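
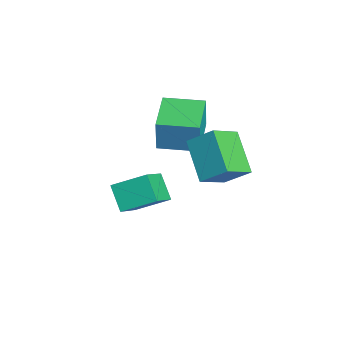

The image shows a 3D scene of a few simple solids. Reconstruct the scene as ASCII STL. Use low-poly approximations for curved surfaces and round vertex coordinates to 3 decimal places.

solid 
facet normal -0.491 0.708 -0.508
outer loop
vertex 2.561 1.942 3.908
vertex 4.18 2.207 2.713
vertex 2.074 0.977 3.035
endloop
endfacet
facet normal -0.797 -0.131 0.589
outer loop
vertex 2.84 -0.127 3.827
vertex 2.561 1.942 3.908
vertex 2.074 0.977 3.035
endloop
endfacet
facet normal -0.491 0.708 -0.508
outer loop
vertex 2.074 0.977 3.035
vertex 4.18 2.207 2.713
vertex 3.693 1.242 1.839
endloop
endfacet
facet normal -0.351 -0.694 -0.629
outer loop
vertex 3.693 1.242 1.839
vertex 2.84 -0.127 3.827
vertex 2.074 0.977 3.035
endloop
endfacet
facet normal 0.350 0.694 0.629
outer loop
vertex 2.561 1.942 3.908
vertex 4.946 1.103 3.505
vertex 4.18 2.207 2.713
endloop
endfacet
facet normal -0.798 -0.131 0.589
outer loop
vertex 3.327 0.838 4.701
vertex 2.561 1.942 3.908
vertex 2.84 -0.127 3.827
endloop
endfacet
facet normal 0.350 0.695 0.628
outer loop
vertex 3.327 0.838 4.701
vertex 4.946 1.103 3.505
vertex 2.561 1.942 3.908
endloop
endfacet
facet normal 0.798 0.131 -0.589
outer loop
vertex 4.18 2.207 2.713
vertex 4.946 1.103 3.505
vertex 3.693 1.242 1.839
endloop
endfacet
facet normal -0.350 -0.694 -0.629
outer loop
vertex 4.459 0.138 2.632
vertex 2.84 -0.127 3.827
vertex 3.693 1.242 1.839
endloop
endfacet
facet normal 0.798 0.130 -0.589
outer loop
vertex 3.693 1.242 1.839
vertex 4.946 1.103 3.505
vertex 4.459 0.138 2.632
endloop
endfacet
facet normal 0.491 -0.708 0.508
outer loop
vertex 4.459 0.138 2.632
vertex 3.327 0.838 4.701
vertex 2.84 -0.127 3.827
endloop
endfacet
facet normal 0.491 -0.708 0.508
outer loop
vertex 4.946 1.103 3.505
vertex 3.327 0.838 4.701
vertex 4.459 0.138 2.632
endloop
endfacet
facet normal -0.698 -0.200 0.688
outer loop
vertex 0.818 -2.882 -0.148
vertex 1.158 -1.448 0.615
vertex -0.28 -2.143 -1.047
endloop
endfacet
facet normal -0.205 -0.864 -0.460
outer loop
vertex 0.662 -1.872 -1.975
vertex 0.818 -2.882 -0.148
vertex -0.28 -2.143 -1.047
endloop
endfacet
facet normal -0.698 -0.200 0.688
outer loop
vertex -0.28 -2.143 -1.047
vertex 1.158 -1.448 0.615
vertex 0.06 -0.709 -0.284
endloop
endfacet
facet normal -0.686 0.462 -0.562
outer loop
vertex 0.06 -0.709 -0.284
vertex 0.662 -1.872 -1.975
vertex -0.28 -2.143 -1.047
endloop
endfacet
facet normal 0.686 -0.462 0.562
outer loop
vertex 0.818 -2.882 -0.148
vertex 2.1 -1.177 -0.313
vertex 1.158 -1.448 0.615
endloop
endfacet
facet normal -0.205 -0.864 -0.460
outer loop
vertex 1.76 -2.611 -1.076
vertex 0.818 -2.882 -0.148
vertex 0.662 -1.872 -1.975
endloop
endfacet
facet normal 0.686 -0.462 0.562
outer loop
vertex 1.76 -2.611 -1.076
vertex 2.1 -1.177 -0.313
vertex 0.818 -2.882 -0.148
endloop
endfacet
facet normal 0.205 0.864 0.460
outer loop
vertex 1.158 -1.448 0.615
vertex 2.1 -1.177 -0.313
vertex 0.06 -0.709 -0.284
endloop
endfacet
facet normal -0.686 0.462 -0.562
outer loop
vertex 1.002 -0.438 -1.212
vertex 0.662 -1.872 -1.975
vertex 0.06 -0.709 -0.284
endloop
endfacet
facet normal 0.205 0.864 0.460
outer loop
vertex 0.06 -0.709 -0.284
vertex 2.1 -1.177 -0.313
vertex 1.002 -0.438 -1.212
endloop
endfacet
facet normal 0.698 0.200 -0.688
outer loop
vertex 1.002 -0.438 -1.212
vertex 1.76 -2.611 -1.076
vertex 0.662 -1.872 -1.975
endloop
endfacet
facet normal 0.698 0.200 -0.688
outer loop
vertex 2.1 -1.177 -0.313
vertex 1.76 -2.611 -1.076
vertex 1.002 -0.438 -1.212
endloop
endfacet
facet normal -0.947 0.293 0.130
outer loop
vertex -1.403 -0.404 3.339
vertex -0.879 1.296 3.329
vertex -1.609 -0.351 1.723
endloop
endfacet
facet normal -0.295 -0.956 0.006
outer loop
vertex 0.219 -0.916 1.471
vertex -1.403 -0.404 3.339
vertex -1.609 -0.351 1.723
endloop
endfacet
facet normal -0.947 0.293 0.131
outer loop
vertex -1.609 -0.351 1.723
vertex -0.879 1.296 3.329
vertex -1.085 1.35 1.713
endloop
endfacet
facet normal -0.126 0.033 -0.991
outer loop
vertex -1.085 1.35 1.713
vertex 0.219 -0.916 1.471
vertex -1.609 -0.351 1.723
endloop
endfacet
facet normal 0.126 -0.033 0.991
outer loop
vertex -1.403 -0.404 3.339
vertex 0.949 0.731 3.077
vertex -0.879 1.296 3.329
endloop
endfacet
facet normal -0.295 -0.955 0.006
outer loop
vertex 0.425 -0.97 3.087
vertex -1.403 -0.404 3.339
vertex 0.219 -0.916 1.471
endloop
endfacet
facet normal 0.126 -0.033 0.991
outer loop
vertex 0.425 -0.97 3.087
vertex 0.949 0.731 3.077
vertex -1.403 -0.404 3.339
endloop
endfacet
facet normal 0.295 0.956 -0.006
outer loop
vertex -0.879 1.296 3.329
vertex 0.949 0.731 3.077
vertex -1.085 1.35 1.713
endloop
endfacet
facet normal -0.126 0.033 -0.991
outer loop
vertex 0.743 0.784 1.461
vertex 0.219 -0.916 1.471
vertex -1.085 1.35 1.713
endloop
endfacet
facet normal 0.295 0.955 -0.006
outer loop
vertex -1.085 1.35 1.713
vertex 0.949 0.731 3.077
vertex 0.743 0.784 1.461
endloop
endfacet
facet normal 0.947 -0.293 -0.131
outer loop
vertex 0.743 0.784 1.461
vertex 0.425 -0.97 3.087
vertex 0.219 -0.916 1.471
endloop
endfacet
facet normal 0.947 -0.293 -0.130
outer loop
vertex 0.949 0.731 3.077
vertex 0.425 -0.97 3.087
vertex 0.743 0.784 1.461
endloop
endfacet

endsolid


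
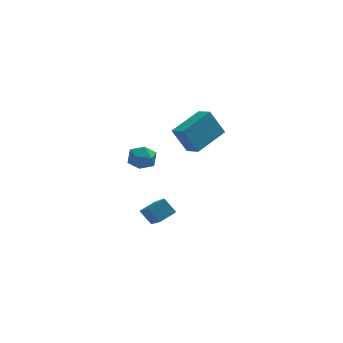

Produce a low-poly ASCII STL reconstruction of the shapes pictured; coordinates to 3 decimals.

solid 
facet normal -0.160 0.566 0.809
outer loop
vertex -1.039 -0.43 -0.521
vertex -1.651 -0.796 -0.386
vertex -1.023 -1.023 -0.103
endloop
endfacet
facet normal 0.538 0.495 0.682
outer loop
vertex -1.039 -0.43 -0.521
vertex -1.023 -1.023 -0.103
vertex -0.502 -0.912 -0.595
endloop
endfacet
facet normal 0.670 0.742 0.024
outer loop
vertex -1.039 -0.43 -0.521
vertex -0.502 -0.912 -0.595
vertex -0.808 -0.617 -1.183
endloop
endfacet
facet normal 0.052 0.966 -0.255
outer loop
vertex -1.039 -0.43 -0.521
vertex -0.808 -0.617 -1.183
vertex -1.518 -0.545 -1.054
endloop
endfacet
facet normal -0.462 0.857 0.230
outer loop
vertex -1.039 -0.43 -0.521
vertex -1.518 -0.545 -1.054
vertex -1.651 -0.796 -0.386
endloop
endfacet
facet normal 0.695 -0.201 0.691
outer loop
vertex -0.502 -0.912 -0.595
vertex -1.023 -1.023 -0.103
vertex -0.782 -1.575 -0.506
endloop
endfacet
facet normal -0.435 -0.086 0.896
outer loop
vertex -1.023 -1.023 -0.103
vertex -1.651 -0.796 -0.386
vertex -1.492 -1.503 -0.377
endloop
endfacet
facet normal -0.922 0.384 -0.039
outer loop
vertex -1.651 -0.796 -0.386
vertex -1.518 -0.545 -1.054
vertex -1.798 -1.208 -0.965
endloop
endfacet
facet normal -0.093 0.560 -0.823
outer loop
vertex -1.518 -0.545 -1.054
vertex -0.808 -0.617 -1.183
vertex -1.277 -1.097 -1.457
endloop
endfacet
facet normal 0.907 0.199 -0.372
outer loop
vertex -0.808 -0.617 -1.183
vertex -0.502 -0.912 -0.595
vertex -0.649 -1.324 -1.174
endloop
endfacet
facet normal -0.052 -0.966 0.255
outer loop
vertex -1.261 -1.69 -1.039
vertex -0.782 -1.575 -0.506
vertex -1.492 -1.503 -0.377
endloop
endfacet
facet normal -0.670 -0.742 -0.024
outer loop
vertex -1.261 -1.69 -1.039
vertex -1.492 -1.503 -0.377
vertex -1.798 -1.208 -0.965
endloop
endfacet
facet normal -0.538 -0.495 -0.682
outer loop
vertex -1.261 -1.69 -1.039
vertex -1.798 -1.208 -0.965
vertex -1.277 -1.097 -1.457
endloop
endfacet
facet normal 0.160 -0.566 -0.809
outer loop
vertex -1.261 -1.69 -1.039
vertex -1.277 -1.097 -1.457
vertex -0.649 -1.324 -1.174
endloop
endfacet
facet normal 0.462 -0.857 -0.230
outer loop
vertex -1.261 -1.69 -1.039
vertex -0.649 -1.324 -1.174
vertex -0.782 -1.575 -0.506
endloop
endfacet
facet normal 0.093 -0.560 0.823
outer loop
vertex -1.492 -1.503 -0.377
vertex -0.782 -1.575 -0.506
vertex -1.023 -1.023 -0.103
endloop
endfacet
facet normal -0.907 -0.199 0.372
outer loop
vertex -1.798 -1.208 -0.965
vertex -1.492 -1.503 -0.377
vertex -1.651 -0.796 -0.386
endloop
endfacet
facet normal -0.695 0.201 -0.691
outer loop
vertex -1.277 -1.097 -1.457
vertex -1.798 -1.208 -0.965
vertex -1.518 -0.545 -1.054
endloop
endfacet
facet normal 0.435 0.086 -0.896
outer loop
vertex -0.649 -1.324 -1.174
vertex -1.277 -1.097 -1.457
vertex -0.808 -0.617 -1.183
endloop
endfacet
facet normal 0.922 -0.384 0.039
outer loop
vertex -0.782 -1.575 -0.506
vertex -0.649 -1.324 -1.174
vertex -0.502 -0.912 -0.595
endloop
endfacet
facet normal -0.539 0.482 0.691
outer loop
vertex -1.104 -3.276 -2.561
vertex -0.361 -2.906 -2.24
vertex -1.333 -1.71 -3.832
endloop
endfacet
facet normal -0.835 -0.415 -0.361
outer loop
vertex -0.859 -2.134 -4.44
vertex -1.104 -3.276 -2.561
vertex -1.333 -1.71 -3.832
endloop
endfacet
facet normal -0.539 0.482 0.691
outer loop
vertex -1.333 -1.71 -3.832
vertex -0.361 -2.906 -2.24
vertex -0.59 -1.34 -3.511
endloop
endfacet
facet normal -0.113 0.771 -0.626
outer loop
vertex -0.59 -1.34 -3.511
vertex -0.859 -2.134 -4.44
vertex -1.333 -1.71 -3.832
endloop
endfacet
facet normal 0.113 -0.771 0.626
outer loop
vertex -1.104 -3.276 -2.561
vertex 0.113 -3.33 -2.848
vertex -0.361 -2.906 -2.24
endloop
endfacet
facet normal -0.835 -0.415 -0.361
outer loop
vertex -0.63 -3.7 -3.169
vertex -1.104 -3.276 -2.561
vertex -0.859 -2.134 -4.44
endloop
endfacet
facet normal 0.113 -0.771 0.626
outer loop
vertex -0.63 -3.7 -3.169
vertex 0.113 -3.33 -2.848
vertex -1.104 -3.276 -2.561
endloop
endfacet
facet normal 0.835 0.415 0.361
outer loop
vertex -0.361 -2.906 -2.24
vertex 0.113 -3.33 -2.848
vertex -0.59 -1.34 -3.511
endloop
endfacet
facet normal -0.113 0.771 -0.626
outer loop
vertex -0.116 -1.764 -4.119
vertex -0.859 -2.134 -4.44
vertex -0.59 -1.34 -3.511
endloop
endfacet
facet normal 0.835 0.415 0.361
outer loop
vertex -0.59 -1.34 -3.511
vertex 0.113 -3.33 -2.848
vertex -0.116 -1.764 -4.119
endloop
endfacet
facet normal 0.539 -0.482 -0.691
outer loop
vertex -0.116 -1.764 -4.119
vertex -0.63 -3.7 -3.169
vertex -0.859 -2.134 -4.44
endloop
endfacet
facet normal 0.539 -0.482 -0.691
outer loop
vertex 0.113 -3.33 -2.848
vertex -0.63 -3.7 -3.169
vertex -0.116 -1.764 -4.119
endloop
endfacet
facet normal -0.479 0.771 -0.421
outer loop
vertex -0.022 -2.794 2.005
vertex 1.247 -1.749 2.476
vertex 0.606 -3.036 0.847
endloop
endfacet
facet normal -0.742 -0.611 -0.275
outer loop
vertex 1.013 -3.691 1.204
vertex -0.022 -2.794 2.005
vertex 0.606 -3.036 0.847
endloop
endfacet
facet normal -0.479 0.771 -0.420
outer loop
vertex 0.606 -3.036 0.847
vertex 1.247 -1.749 2.476
vertex 1.875 -1.991 1.317
endloop
endfacet
facet normal 0.469 -0.180 -0.865
outer loop
vertex 1.875 -1.991 1.317
vertex 1.013 -3.691 1.204
vertex 0.606 -3.036 0.847
endloop
endfacet
facet normal -0.469 0.180 0.865
outer loop
vertex -0.022 -2.794 2.005
vertex 1.654 -2.404 2.833
vertex 1.247 -1.749 2.476
endloop
endfacet
facet normal -0.742 -0.611 -0.275
outer loop
vertex 0.385 -3.449 2.363
vertex -0.022 -2.794 2.005
vertex 1.013 -3.691 1.204
endloop
endfacet
facet normal -0.469 0.181 0.864
outer loop
vertex 0.385 -3.449 2.363
vertex 1.654 -2.404 2.833
vertex -0.022 -2.794 2.005
endloop
endfacet
facet normal 0.742 0.611 0.275
outer loop
vertex 1.247 -1.749 2.476
vertex 1.654 -2.404 2.833
vertex 1.875 -1.991 1.317
endloop
endfacet
facet normal 0.470 -0.181 -0.864
outer loop
vertex 2.282 -2.646 1.675
vertex 1.013 -3.691 1.204
vertex 1.875 -1.991 1.317
endloop
endfacet
facet normal 0.742 0.611 0.275
outer loop
vertex 1.875 -1.991 1.317
vertex 1.654 -2.404 2.833
vertex 2.282 -2.646 1.675
endloop
endfacet
facet normal 0.479 -0.771 0.420
outer loop
vertex 2.282 -2.646 1.675
vertex 0.385 -3.449 2.363
vertex 1.013 -3.691 1.204
endloop
endfacet
facet normal 0.479 -0.771 0.421
outer loop
vertex 1.654 -2.404 2.833
vertex 0.385 -3.449 2.363
vertex 2.282 -2.646 1.675
endloop
endfacet

endsolid


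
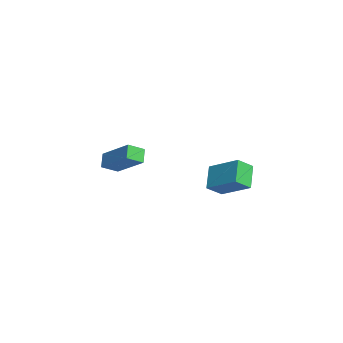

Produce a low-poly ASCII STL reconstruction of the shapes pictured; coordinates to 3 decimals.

solid 
facet normal -0.687 -0.579 -0.439
outer loop
vertex 3.479 1.522 1.468
vertex 2.645 1.838 2.358
vertex 3.201 2.244 0.951
endloop
endfacet
facet normal 0.662 -0.251 -0.706
outer loop
vertex 4.315 3.182 1.662
vertex 3.479 1.522 1.468
vertex 3.201 2.244 0.951
endloop
endfacet
facet normal -0.687 -0.579 -0.439
outer loop
vertex 3.201 2.244 0.951
vertex 2.645 1.838 2.358
vertex 2.367 2.56 1.841
endloop
endfacet
facet normal -0.299 0.776 -0.556
outer loop
vertex 2.367 2.56 1.841
vertex 4.315 3.182 1.662
vertex 3.201 2.244 0.951
endloop
endfacet
facet normal 0.299 -0.776 0.556
outer loop
vertex 3.479 1.522 1.468
vertex 3.759 2.776 3.069
vertex 2.645 1.838 2.358
endloop
endfacet
facet normal 0.662 -0.251 -0.706
outer loop
vertex 4.593 2.46 2.179
vertex 3.479 1.522 1.468
vertex 4.315 3.182 1.662
endloop
endfacet
facet normal 0.299 -0.776 0.556
outer loop
vertex 4.593 2.46 2.179
vertex 3.759 2.776 3.069
vertex 3.479 1.522 1.468
endloop
endfacet
facet normal -0.662 0.251 0.706
outer loop
vertex 2.645 1.838 2.358
vertex 3.759 2.776 3.069
vertex 2.367 2.56 1.841
endloop
endfacet
facet normal -0.299 0.776 -0.556
outer loop
vertex 3.481 3.498 2.552
vertex 4.315 3.182 1.662
vertex 2.367 2.56 1.841
endloop
endfacet
facet normal -0.662 0.251 0.706
outer loop
vertex 2.367 2.56 1.841
vertex 3.759 2.776 3.069
vertex 3.481 3.498 2.552
endloop
endfacet
facet normal 0.687 0.579 0.439
outer loop
vertex 3.481 3.498 2.552
vertex 4.593 2.46 2.179
vertex 4.315 3.182 1.662
endloop
endfacet
facet normal 0.687 0.579 0.439
outer loop
vertex 3.759 2.776 3.069
vertex 4.593 2.46 2.179
vertex 3.481 3.498 2.552
endloop
endfacet
facet normal -0.651 0.212 0.729
outer loop
vertex -2.304 -1.723 1.595
vertex -0.941 -0.863 2.562
vertex -2.506 -0.946 1.188
endloop
endfacet
facet normal -0.725 -0.458 -0.515
outer loop
vertex -1.979 -1.117 0.598
vertex -2.304 -1.723 1.595
vertex -2.506 -0.946 1.188
endloop
endfacet
facet normal -0.651 0.212 0.729
outer loop
vertex -2.506 -0.946 1.188
vertex -0.941 -0.863 2.562
vertex -1.143 -0.086 2.156
endloop
endfacet
facet normal -0.225 0.864 -0.451
outer loop
vertex -1.143 -0.086 2.156
vertex -1.979 -1.117 0.598
vertex -2.506 -0.946 1.188
endloop
endfacet
facet normal 0.225 -0.864 0.451
outer loop
vertex -2.304 -1.723 1.595
vertex -0.414 -1.034 1.972
vertex -0.941 -0.863 2.562
endloop
endfacet
facet normal -0.725 -0.457 -0.514
outer loop
vertex -1.777 -1.894 1.004
vertex -2.304 -1.723 1.595
vertex -1.979 -1.117 0.598
endloop
endfacet
facet normal 0.225 -0.864 0.451
outer loop
vertex -1.777 -1.894 1.004
vertex -0.414 -1.034 1.972
vertex -2.304 -1.723 1.595
endloop
endfacet
facet normal 0.725 0.458 0.515
outer loop
vertex -0.941 -0.863 2.562
vertex -0.414 -1.034 1.972
vertex -1.143 -0.086 2.156
endloop
endfacet
facet normal -0.225 0.864 -0.451
outer loop
vertex -0.616 -0.257 1.565
vertex -1.979 -1.117 0.598
vertex -1.143 -0.086 2.156
endloop
endfacet
facet normal 0.725 0.458 0.514
outer loop
vertex -1.143 -0.086 2.156
vertex -0.414 -1.034 1.972
vertex -0.616 -0.257 1.565
endloop
endfacet
facet normal 0.651 -0.212 -0.729
outer loop
vertex -0.616 -0.257 1.565
vertex -1.777 -1.894 1.004
vertex -1.979 -1.117 0.598
endloop
endfacet
facet normal 0.651 -0.212 -0.729
outer loop
vertex -0.414 -1.034 1.972
vertex -1.777 -1.894 1.004
vertex -0.616 -0.257 1.565
endloop
endfacet

endsolid


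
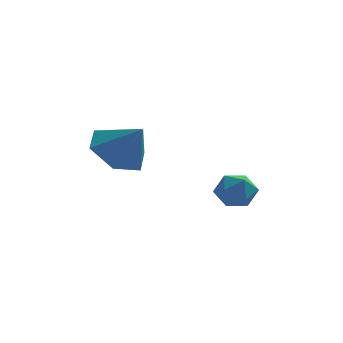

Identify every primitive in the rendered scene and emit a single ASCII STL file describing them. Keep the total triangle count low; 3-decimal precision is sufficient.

solid 
facet normal 0.116 0.134 0.984
outer loop
vertex -0.061 1.878 1.282
vertex -0.631 1.603 1.387
vertex -0.099 1.244 1.373
endloop
endfacet
facet normal 0.749 0.050 0.661
outer loop
vertex -0.061 1.878 1.282
vertex -0.099 1.244 1.373
vertex 0.287 1.48 0.918
endloop
endfacet
facet normal 0.813 0.558 0.167
outer loop
vertex -0.061 1.878 1.282
vertex 0.287 1.48 0.918
vertex -0.005 1.985 0.652
endloop
endfacet
facet normal 0.221 0.958 0.182
outer loop
vertex -0.061 1.878 1.282
vertex -0.005 1.985 0.652
vertex -0.573 2.061 0.941
endloop
endfacet
facet normal -0.209 0.696 0.687
outer loop
vertex -0.061 1.878 1.282
vertex -0.573 2.061 0.941
vertex -0.631 1.603 1.387
endloop
endfacet
facet normal 0.744 -0.581 0.330
outer loop
vertex 0.287 1.48 0.918
vertex -0.099 1.244 1.373
vertex -0.067 0.959 0.799
endloop
endfacet
facet normal -0.278 -0.446 0.851
outer loop
vertex -0.099 1.244 1.373
vertex -0.631 1.603 1.387
vertex -0.635 1.035 1.088
endloop
endfacet
facet normal -0.805 0.463 0.370
outer loop
vertex -0.631 1.603 1.387
vertex -0.573 2.061 0.941
vertex -0.927 1.54 0.822
endloop
endfacet
facet normal -0.109 0.888 -0.447
outer loop
vertex -0.573 2.061 0.941
vertex -0.005 1.985 0.652
vertex -0.541 1.776 0.367
endloop
endfacet
facet normal 0.848 0.242 -0.471
outer loop
vertex -0.005 1.985 0.652
vertex 0.287 1.48 0.918
vertex -0.009 1.417 0.353
endloop
endfacet
facet normal -0.221 -0.958 -0.182
outer loop
vertex -0.579 1.142 0.458
vertex -0.067 0.959 0.799
vertex -0.635 1.035 1.088
endloop
endfacet
facet normal -0.813 -0.558 -0.167
outer loop
vertex -0.579 1.142 0.458
vertex -0.635 1.035 1.088
vertex -0.927 1.54 0.822
endloop
endfacet
facet normal -0.749 -0.050 -0.661
outer loop
vertex -0.579 1.142 0.458
vertex -0.927 1.54 0.822
vertex -0.541 1.776 0.367
endloop
endfacet
facet normal -0.116 -0.134 -0.984
outer loop
vertex -0.579 1.142 0.458
vertex -0.541 1.776 0.367
vertex -0.009 1.417 0.353
endloop
endfacet
facet normal 0.209 -0.696 -0.687
outer loop
vertex -0.579 1.142 0.458
vertex -0.009 1.417 0.353
vertex -0.067 0.959 0.799
endloop
endfacet
facet normal 0.109 -0.888 0.447
outer loop
vertex -0.635 1.035 1.088
vertex -0.067 0.959 0.799
vertex -0.099 1.244 1.373
endloop
endfacet
facet normal -0.848 -0.242 0.471
outer loop
vertex -0.927 1.54 0.822
vertex -0.635 1.035 1.088
vertex -0.631 1.603 1.387
endloop
endfacet
facet normal -0.744 0.581 -0.330
outer loop
vertex -0.541 1.776 0.367
vertex -0.927 1.54 0.822
vertex -0.573 2.061 0.941
endloop
endfacet
facet normal 0.278 0.446 -0.851
outer loop
vertex -0.009 1.417 0.353
vertex -0.541 1.776 0.367
vertex -0.005 1.985 0.652
endloop
endfacet
facet normal 0.805 -0.463 -0.370
outer loop
vertex -0.067 0.959 0.799
vertex -0.009 1.417 0.353
vertex 0.287 1.48 0.918
endloop
endfacet
facet normal -0.563 0.343 -0.752
outer loop
vertex -2.724 0.969 2.461
vertex -3.401 0.437 2.725
vertex -3.33 1.272 3.053
endloop
endfacet
facet normal 0.707 0.552 0.442
outer loop
vertex -2.724 0.969 2.461
vertex -3.33 1.272 3.053
vertex -2.719 0.023 3.635
endloop
endfacet
facet normal -0.563 0.343 -0.752
outer loop
vertex -3.33 1.272 3.053
vertex -3.401 0.437 2.725
vertex -4.007 0.741 3.317
endloop
endfacet
facet normal 0.016 0.429 0.903
outer loop
vertex -3.33 1.272 3.053
vertex -4.007 0.741 3.317
vertex -2.719 0.023 3.635
endloop
endfacet
facet normal -0.563 0.343 -0.752
outer loop
vertex -4.007 0.741 3.317
vertex -3.401 0.437 2.725
vertex -4.077 -0.094 2.989
endloop
endfacet
facet normal -0.387 -0.309 0.869
outer loop
vertex -4.007 0.741 3.317
vertex -4.077 -0.094 2.989
vertex -2.719 0.023 3.635
endloop
endfacet
facet normal -0.563 0.343 -0.752
outer loop
vertex -4.077 -0.094 2.989
vertex -3.401 0.437 2.725
vertex -3.471 -0.398 2.397
endloop
endfacet
facet normal -0.098 -0.923 0.373
outer loop
vertex -4.077 -0.094 2.989
vertex -3.471 -0.398 2.397
vertex -2.719 0.023 3.635
endloop
endfacet
facet normal -0.562 0.343 -0.753
outer loop
vertex -3.471 -0.398 2.397
vertex -3.401 0.437 2.725
vertex -2.794 0.133 2.133
endloop
endfacet
facet normal 0.593 -0.800 -0.088
outer loop
vertex -3.471 -0.398 2.397
vertex -2.794 0.133 2.133
vertex -2.719 0.023 3.635
endloop
endfacet
facet normal -0.563 0.342 -0.753
outer loop
vertex -2.794 0.133 2.133
vertex -3.401 0.437 2.725
vertex -2.724 0.969 2.461
endloop
endfacet
facet normal 0.997 -0.062 -0.054
outer loop
vertex -2.794 0.133 2.133
vertex -2.724 0.969 2.461
vertex -2.719 0.023 3.635
endloop
endfacet

endsolid


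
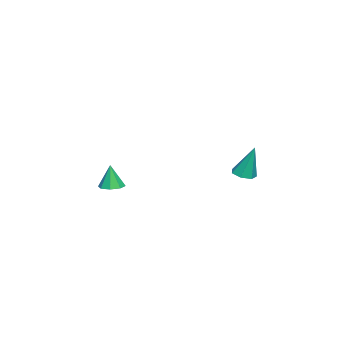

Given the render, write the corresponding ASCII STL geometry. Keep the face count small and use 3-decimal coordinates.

solid 
facet normal -0.036 -0.293 -0.955
outer loop
vertex -1.014 3.672 -0.638
vertex -1.316 3.282 -0.507
vertex -1.449 3.754 -0.647
endloop
endfacet
facet normal 0.185 0.983 0.001
outer loop
vertex -1.014 3.672 -0.638
vertex -1.449 3.754 -0.647
vertex -1.264 3.718 0.907
endloop
endfacet
facet normal -0.034 -0.293 -0.955
outer loop
vertex -1.449 3.754 -0.647
vertex -1.316 3.282 -0.507
vertex -1.784 3.48 -0.551
endloop
endfacet
facet normal -0.615 0.783 0.091
outer loop
vertex -1.449 3.754 -0.647
vertex -1.784 3.48 -0.551
vertex -1.264 3.718 0.907
endloop
endfacet
facet normal -0.035 -0.296 -0.955
outer loop
vertex -1.784 3.48 -0.551
vertex -1.316 3.282 -0.507
vertex -1.766 3.058 -0.421
endloop
endfacet
facet normal -0.943 0.060 0.327
outer loop
vertex -1.784 3.48 -0.551
vertex -1.766 3.058 -0.421
vertex -1.264 3.718 0.907
endloop
endfacet
facet normal -0.036 -0.295 -0.955
outer loop
vertex -1.766 3.058 -0.421
vertex -1.316 3.282 -0.507
vertex -1.409 2.804 -0.356
endloop
endfacet
facet normal -0.554 -0.643 0.529
outer loop
vertex -1.766 3.058 -0.421
vertex -1.409 2.804 -0.356
vertex -1.264 3.718 0.907
endloop
endfacet
facet normal -0.034 -0.295 -0.955
outer loop
vertex -1.409 2.804 -0.356
vertex -1.316 3.282 -0.507
vertex -0.982 2.91 -0.404
endloop
endfacet
facet normal 0.259 -0.796 0.547
outer loop
vertex -1.409 2.804 -0.356
vertex -0.982 2.91 -0.404
vertex -1.264 3.718 0.907
endloop
endfacet
facet normal -0.034 -0.295 -0.955
outer loop
vertex -0.982 2.91 -0.404
vertex -1.316 3.282 -0.507
vertex -0.806 3.297 -0.53
endloop
endfacet
facet normal 0.886 -0.284 0.366
outer loop
vertex -0.982 2.91 -0.404
vertex -0.806 3.297 -0.53
vertex -1.264 3.718 0.907
endloop
endfacet
facet normal -0.034 -0.294 -0.955
outer loop
vertex -0.806 3.297 -0.53
vertex -1.316 3.282 -0.507
vertex -1.014 3.672 -0.638
endloop
endfacet
facet normal 0.852 0.508 0.123
outer loop
vertex -0.806 3.297 -0.53
vertex -1.014 3.672 -0.638
vertex -1.264 3.718 0.907
endloop
endfacet
facet normal 0.034 0.064 -0.997
outer loop
vertex -1.255 -2.051 -1.899
vertex -1.782 -2.164 -1.924
vertex -1.49 -1.712 -1.885
endloop
endfacet
facet normal 0.736 0.491 0.466
outer loop
vertex -1.255 -2.051 -1.899
vertex -1.49 -1.712 -1.885
vertex -1.818 -2.236 -0.816
endloop
endfacet
facet normal 0.032 0.066 -0.997
outer loop
vertex -1.49 -1.712 -1.885
vertex -1.782 -2.164 -1.924
vertex -1.897 -1.638 -1.893
endloop
endfacet
facet normal 0.149 0.869 0.472
outer loop
vertex -1.49 -1.712 -1.885
vertex -1.897 -1.638 -1.893
vertex -1.818 -2.236 -0.816
endloop
endfacet
facet normal 0.031 0.066 -0.997
outer loop
vertex -1.897 -1.638 -1.893
vertex -1.782 -2.164 -1.924
vertex -2.236 -1.872 -1.919
endloop
endfacet
facet normal -0.533 0.723 0.440
outer loop
vertex -1.897 -1.638 -1.893
vertex -2.236 -1.872 -1.919
vertex -1.818 -2.236 -0.816
endloop
endfacet
facet normal 0.031 0.066 -0.997
outer loop
vertex -2.236 -1.872 -1.919
vertex -1.782 -2.164 -1.924
vertex -2.31 -2.278 -1.948
endloop
endfacet
facet normal -0.910 0.138 0.390
outer loop
vertex -2.236 -1.872 -1.919
vertex -2.31 -2.278 -1.948
vertex -1.818 -2.236 -0.816
endloop
endfacet
facet normal 0.032 0.063 -0.997
outer loop
vertex -2.31 -2.278 -1.948
vertex -1.782 -2.164 -1.924
vertex -2.074 -2.617 -1.962
endloop
endfacet
facet normal -0.762 -0.545 0.351
outer loop
vertex -2.31 -2.278 -1.948
vertex -2.074 -2.617 -1.962
vertex -1.818 -2.236 -0.816
endloop
endfacet
facet normal 0.031 0.064 -0.997
outer loop
vertex -2.074 -2.617 -1.962
vertex -1.782 -2.164 -1.924
vertex -1.667 -2.691 -1.954
endloop
endfacet
facet normal -0.174 -0.922 0.346
outer loop
vertex -2.074 -2.617 -1.962
vertex -1.667 -2.691 -1.954
vertex -1.818 -2.236 -0.816
endloop
endfacet
facet normal 0.032 0.064 -0.997
outer loop
vertex -1.667 -2.691 -1.954
vertex -1.782 -2.164 -1.924
vertex -1.328 -2.457 -1.928
endloop
endfacet
facet normal 0.506 -0.775 0.377
outer loop
vertex -1.667 -2.691 -1.954
vertex -1.328 -2.457 -1.928
vertex -1.818 -2.236 -0.816
endloop
endfacet
facet normal 0.033 0.065 -0.997
outer loop
vertex -1.328 -2.457 -1.928
vertex -1.782 -2.164 -1.924
vertex -1.255 -2.051 -1.899
endloop
endfacet
facet normal 0.884 -0.189 0.427
outer loop
vertex -1.328 -2.457 -1.928
vertex -1.255 -2.051 -1.899
vertex -1.818 -2.236 -0.816
endloop
endfacet

endsolid


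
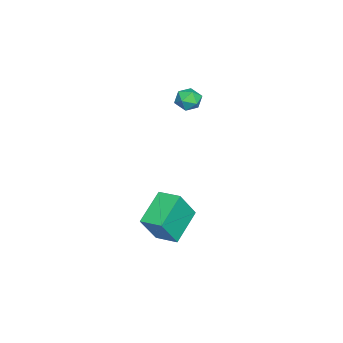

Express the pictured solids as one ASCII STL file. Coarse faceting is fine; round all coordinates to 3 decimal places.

solid 
facet normal -0.845 0.218 0.489
outer loop
vertex -0.476 -4.136 -2.576
vertex -0.053 -2.934 -2.38
vertex -1.309 -3.568 -4.268
endloop
endfacet
facet normal -0.328 -0.933 -0.152
outer loop
vertex 0.473 -4.026 -5.3
vertex -0.476 -4.136 -2.576
vertex -1.309 -3.568 -4.268
endloop
endfacet
facet normal -0.845 0.217 0.489
outer loop
vertex -1.309 -3.568 -4.268
vertex -0.053 -2.934 -2.38
vertex -0.886 -2.365 -4.072
endloop
endfacet
facet normal -0.423 0.289 -0.859
outer loop
vertex -0.886 -2.365 -4.072
vertex 0.473 -4.026 -5.3
vertex -1.309 -3.568 -4.268
endloop
endfacet
facet normal 0.423 -0.289 0.859
outer loop
vertex -0.476 -4.136 -2.576
vertex 1.729 -3.392 -3.412
vertex -0.053 -2.934 -2.38
endloop
endfacet
facet normal -0.328 -0.932 -0.152
outer loop
vertex 1.306 -4.595 -3.608
vertex -0.476 -4.136 -2.576
vertex 0.473 -4.026 -5.3
endloop
endfacet
facet normal 0.423 -0.289 0.859
outer loop
vertex 1.306 -4.595 -3.608
vertex 1.729 -3.392 -3.412
vertex -0.476 -4.136 -2.576
endloop
endfacet
facet normal 0.328 0.932 0.152
outer loop
vertex -0.053 -2.934 -2.38
vertex 1.729 -3.392 -3.412
vertex -0.886 -2.365 -4.072
endloop
endfacet
facet normal -0.423 0.289 -0.859
outer loop
vertex 0.896 -2.824 -5.104
vertex 0.473 -4.026 -5.3
vertex -0.886 -2.365 -4.072
endloop
endfacet
facet normal 0.328 0.932 0.152
outer loop
vertex -0.886 -2.365 -4.072
vertex 1.729 -3.392 -3.412
vertex 0.896 -2.824 -5.104
endloop
endfacet
facet normal 0.845 -0.218 -0.489
outer loop
vertex 0.896 -2.824 -5.104
vertex 1.306 -4.595 -3.608
vertex 0.473 -4.026 -5.3
endloop
endfacet
facet normal 0.845 -0.217 -0.489
outer loop
vertex 1.729 -3.392 -3.412
vertex 1.306 -4.595 -3.608
vertex 0.896 -2.824 -5.104
endloop
endfacet
facet normal 0.081 0.982 -0.174
outer loop
vertex -3.733 -2.989 1.751
vertex -3.973 -2.843 2.465
vertex -3.224 -2.93 2.322
endloop
endfacet
facet normal 0.556 0.615 -0.559
outer loop
vertex -3.733 -2.989 1.751
vertex -3.224 -2.93 2.322
vertex -3.145 -3.481 1.794
endloop
endfacet
facet normal 0.199 0.153 -0.968
outer loop
vertex -3.733 -2.989 1.751
vertex -3.145 -3.481 1.794
vertex -3.846 -3.735 1.61
endloop
endfacet
facet normal -0.498 0.233 -0.835
outer loop
vertex -3.733 -2.989 1.751
vertex -3.846 -3.735 1.61
vertex -4.358 -3.341 2.025
endloop
endfacet
facet normal -0.571 0.745 -0.344
outer loop
vertex -3.733 -2.989 1.751
vertex -4.358 -3.341 2.025
vertex -3.973 -2.843 2.465
endloop
endfacet
facet normal 0.964 0.242 -0.108
outer loop
vertex -3.145 -3.481 1.794
vertex -3.224 -2.93 2.322
vertex -3.022 -3.639 2.535
endloop
endfacet
facet normal 0.195 0.835 0.515
outer loop
vertex -3.224 -2.93 2.322
vertex -3.973 -2.843 2.465
vertex -3.534 -3.245 2.95
endloop
endfacet
facet normal -0.859 0.453 0.239
outer loop
vertex -3.973 -2.843 2.465
vertex -4.358 -3.341 2.025
vertex -4.235 -3.499 2.766
endloop
endfacet
facet normal -0.741 -0.378 -0.555
outer loop
vertex -4.358 -3.341 2.025
vertex -3.846 -3.735 1.61
vertex -4.156 -4.05 2.238
endloop
endfacet
facet normal 0.386 -0.508 -0.770
outer loop
vertex -3.846 -3.735 1.61
vertex -3.145 -3.481 1.794
vertex -3.407 -4.137 2.095
endloop
endfacet
facet normal 0.498 -0.233 0.835
outer loop
vertex -3.647 -3.991 2.809
vertex -3.022 -3.639 2.535
vertex -3.534 -3.245 2.95
endloop
endfacet
facet normal -0.199 -0.153 0.968
outer loop
vertex -3.647 -3.991 2.809
vertex -3.534 -3.245 2.95
vertex -4.235 -3.499 2.766
endloop
endfacet
facet normal -0.556 -0.615 0.559
outer loop
vertex -3.647 -3.991 2.809
vertex -4.235 -3.499 2.766
vertex -4.156 -4.05 2.238
endloop
endfacet
facet normal -0.081 -0.982 0.174
outer loop
vertex -3.647 -3.991 2.809
vertex -4.156 -4.05 2.238
vertex -3.407 -4.137 2.095
endloop
endfacet
facet normal 0.571 -0.745 0.344
outer loop
vertex -3.647 -3.991 2.809
vertex -3.407 -4.137 2.095
vertex -3.022 -3.639 2.535
endloop
endfacet
facet normal 0.741 0.378 0.555
outer loop
vertex -3.534 -3.245 2.95
vertex -3.022 -3.639 2.535
vertex -3.224 -2.93 2.322
endloop
endfacet
facet normal -0.386 0.508 0.770
outer loop
vertex -4.235 -3.499 2.766
vertex -3.534 -3.245 2.95
vertex -3.973 -2.843 2.465
endloop
endfacet
facet normal -0.964 -0.242 0.108
outer loop
vertex -4.156 -4.05 2.238
vertex -4.235 -3.499 2.766
vertex -4.358 -3.341 2.025
endloop
endfacet
facet normal -0.195 -0.835 -0.515
outer loop
vertex -3.407 -4.137 2.095
vertex -4.156 -4.05 2.238
vertex -3.846 -3.735 1.61
endloop
endfacet
facet normal 0.859 -0.453 -0.239
outer loop
vertex -3.022 -3.639 2.535
vertex -3.407 -4.137 2.095
vertex -3.145 -3.481 1.794
endloop
endfacet

endsolid


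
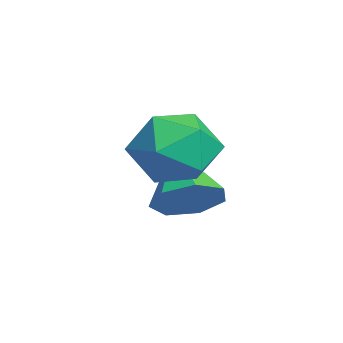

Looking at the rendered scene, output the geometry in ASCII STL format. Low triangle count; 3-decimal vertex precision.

solid 
facet normal -0.510 -0.174 0.842
outer loop
vertex 2.478 0.394 0.965
vertex 2.087 -0.499 0.544
vertex 2.997 -0.523 1.09
endloop
endfacet
facet normal 0.092 0.185 0.978
outer loop
vertex 2.478 0.394 0.965
vertex 2.997 -0.523 1.09
vertex 3.535 0.366 0.871
endloop
endfacet
facet normal 0.075 0.793 0.605
outer loop
vertex 2.478 0.394 0.965
vertex 3.535 0.366 0.871
vertex 2.957 0.94 0.19
endloop
endfacet
facet normal -0.538 0.809 0.238
outer loop
vertex 2.478 0.394 0.965
vertex 2.957 0.94 0.19
vertex 2.062 0.405 -0.013
endloop
endfacet
facet normal -0.898 0.212 0.385
outer loop
vertex 2.478 0.394 0.965
vertex 2.062 0.405 -0.013
vertex 2.087 -0.499 0.544
endloop
endfacet
facet normal 0.639 -0.204 0.741
outer loop
vertex 3.535 0.366 0.871
vertex 2.997 -0.523 1.09
vertex 3.798 -0.545 0.393
endloop
endfacet
facet normal -0.333 -0.786 0.521
outer loop
vertex 2.997 -0.523 1.09
vertex 2.087 -0.499 0.544
vertex 2.903 -1.08 0.19
endloop
endfacet
facet normal -0.962 -0.162 -0.220
outer loop
vertex 2.087 -0.499 0.544
vertex 2.062 0.405 -0.013
vertex 2.325 -0.506 -0.491
endloop
endfacet
facet normal -0.377 0.805 -0.459
outer loop
vertex 2.062 0.405 -0.013
vertex 2.957 0.94 0.19
vertex 2.863 0.383 -0.71
endloop
endfacet
facet normal 0.613 0.778 0.136
outer loop
vertex 2.957 0.94 0.19
vertex 3.535 0.366 0.871
vertex 3.773 0.359 -0.164
endloop
endfacet
facet normal 0.538 -0.809 -0.238
outer loop
vertex 3.382 -0.534 -0.585
vertex 3.798 -0.545 0.393
vertex 2.903 -1.08 0.19
endloop
endfacet
facet normal -0.075 -0.793 -0.605
outer loop
vertex 3.382 -0.534 -0.585
vertex 2.903 -1.08 0.19
vertex 2.325 -0.506 -0.491
endloop
endfacet
facet normal -0.092 -0.185 -0.978
outer loop
vertex 3.382 -0.534 -0.585
vertex 2.325 -0.506 -0.491
vertex 2.863 0.383 -0.71
endloop
endfacet
facet normal 0.510 0.174 -0.842
outer loop
vertex 3.382 -0.534 -0.585
vertex 2.863 0.383 -0.71
vertex 3.773 0.359 -0.164
endloop
endfacet
facet normal 0.898 -0.212 -0.385
outer loop
vertex 3.382 -0.534 -0.585
vertex 3.773 0.359 -0.164
vertex 3.798 -0.545 0.393
endloop
endfacet
facet normal 0.377 -0.805 0.459
outer loop
vertex 2.903 -1.08 0.19
vertex 3.798 -0.545 0.393
vertex 2.997 -0.523 1.09
endloop
endfacet
facet normal -0.613 -0.778 -0.136
outer loop
vertex 2.325 -0.506 -0.491
vertex 2.903 -1.08 0.19
vertex 2.087 -0.499 0.544
endloop
endfacet
facet normal -0.639 0.204 -0.741
outer loop
vertex 2.863 0.383 -0.71
vertex 2.325 -0.506 -0.491
vertex 2.062 0.405 -0.013
endloop
endfacet
facet normal 0.333 0.786 -0.521
outer loop
vertex 3.773 0.359 -0.164
vertex 2.863 0.383 -0.71
vertex 2.957 0.94 0.19
endloop
endfacet
facet normal 0.962 0.162 0.220
outer loop
vertex 3.798 -0.545 0.393
vertex 3.773 0.359 -0.164
vertex 3.535 0.366 0.871
endloop
endfacet
facet normal 0.757 0.096 -0.647
outer loop
vertex 2.071 -0.243 -1.382
vertex 1.643 0.382 -1.79
vertex 2.195 0.45 -1.134
endloop
endfacet
facet normal 0.262 -0.366 0.893
outer loop
vertex 2.071 -0.243 -1.382
vertex 2.195 0.45 -1.134
vertex 0.357 0.218 -0.69
endloop
endfacet
facet normal 0.757 0.097 -0.647
outer loop
vertex 2.195 0.45 -1.134
vertex 1.643 0.382 -1.79
vertex 1.903 1.092 -1.379
endloop
endfacet
facet normal 0.164 0.416 0.895
outer loop
vertex 2.195 0.45 -1.134
vertex 1.903 1.092 -1.379
vertex 0.357 0.218 -0.69
endloop
endfacet
facet normal 0.757 0.097 -0.646
outer loop
vertex 1.903 1.092 -1.379
vertex 1.643 0.382 -1.79
vertex 1.416 1.199 -1.934
endloop
endfacet
facet normal -0.295 0.856 0.424
outer loop
vertex 1.903 1.092 -1.379
vertex 1.416 1.199 -1.934
vertex 0.357 0.218 -0.69
endloop
endfacet
facet normal 0.756 0.096 -0.647
outer loop
vertex 1.416 1.199 -1.934
vertex 1.643 0.382 -1.79
vertex 1.099 0.691 -2.38
endloop
endfacet
facet normal -0.767 0.621 -0.163
outer loop
vertex 1.416 1.199 -1.934
vertex 1.099 0.691 -2.38
vertex 0.357 0.218 -0.69
endloop
endfacet
facet normal 0.756 0.097 -0.647
outer loop
vertex 1.099 0.691 -2.38
vertex 1.643 0.382 -1.79
vertex 1.193 -0.05 -2.381
endloop
endfacet
facet normal -0.898 -0.113 -0.426
outer loop
vertex 1.099 0.691 -2.38
vertex 1.193 -0.05 -2.381
vertex 0.357 0.218 -0.69
endloop
endfacet
facet normal 0.757 0.096 -0.647
outer loop
vertex 1.193 -0.05 -2.381
vertex 1.643 0.382 -1.79
vertex 1.625 -0.465 -1.937
endloop
endfacet
facet normal -0.589 -0.791 -0.166
outer loop
vertex 1.193 -0.05 -2.381
vertex 1.625 -0.465 -1.937
vertex 0.357 0.218 -0.69
endloop
endfacet
facet normal 0.757 0.096 -0.647
outer loop
vertex 1.625 -0.465 -1.937
vertex 1.643 0.382 -1.79
vertex 2.071 -0.243 -1.382
endloop
endfacet
facet normal -0.073 -0.904 0.421
outer loop
vertex 1.625 -0.465 -1.937
vertex 2.071 -0.243 -1.382
vertex 0.357 0.218 -0.69
endloop
endfacet

endsolid


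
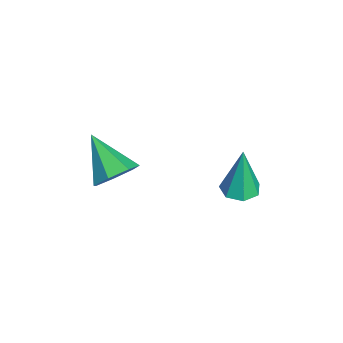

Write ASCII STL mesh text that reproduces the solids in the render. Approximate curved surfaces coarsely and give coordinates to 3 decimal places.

solid 
facet normal 0.038 -0.039 -0.999
outer loop
vertex 2.591 3.228 2.353
vertex 1.963 3.175 2.331
vertex 2.314 3.699 2.324
endloop
endfacet
facet normal 0.809 0.495 0.315
outer loop
vertex 2.591 3.228 2.353
vertex 2.314 3.699 2.324
vertex 1.897 3.245 4.109
endloop
endfacet
facet normal 0.037 -0.038 -0.999
outer loop
vertex 2.314 3.699 2.324
vertex 1.963 3.175 2.331
vertex 1.773 3.775 2.301
endloop
endfacet
facet normal 0.123 0.955 0.271
outer loop
vertex 2.314 3.699 2.324
vertex 1.773 3.775 2.301
vertex 1.897 3.245 4.109
endloop
endfacet
facet normal 0.036 -0.038 -0.999
outer loop
vertex 1.773 3.775 2.301
vertex 1.963 3.175 2.331
vertex 1.375 3.4 2.301
endloop
endfacet
facet normal -0.664 0.704 0.252
outer loop
vertex 1.773 3.775 2.301
vertex 1.375 3.4 2.301
vertex 1.897 3.245 4.109
endloop
endfacet
facet normal 0.037 -0.037 -0.999
outer loop
vertex 1.375 3.4 2.301
vertex 1.963 3.175 2.331
vertex 1.42 2.856 2.323
endloop
endfacet
facet normal -0.960 -0.068 0.271
outer loop
vertex 1.375 3.4 2.301
vertex 1.42 2.856 2.323
vertex 1.897 3.245 4.109
endloop
endfacet
facet normal 0.038 -0.039 -0.999
outer loop
vertex 1.42 2.856 2.323
vertex 1.963 3.175 2.331
vertex 1.874 2.552 2.352
endloop
endfacet
facet normal -0.542 -0.779 0.314
outer loop
vertex 1.42 2.856 2.323
vertex 1.874 2.552 2.352
vertex 1.897 3.245 4.109
endloop
endfacet
facet normal 0.037 -0.039 -0.999
outer loop
vertex 1.874 2.552 2.352
vertex 1.963 3.175 2.331
vertex 2.395 2.718 2.365
endloop
endfacet
facet normal 0.277 -0.895 0.349
outer loop
vertex 1.874 2.552 2.352
vertex 2.395 2.718 2.365
vertex 1.897 3.245 4.109
endloop
endfacet
facet normal 0.038 -0.038 -0.999
outer loop
vertex 2.395 2.718 2.365
vertex 1.963 3.175 2.331
vertex 2.591 3.228 2.353
endloop
endfacet
facet normal 0.877 -0.329 0.350
outer loop
vertex 2.395 2.718 2.365
vertex 2.591 3.228 2.353
vertex 1.897 3.245 4.109
endloop
endfacet
facet normal 0.698 0.431 -0.571
outer loop
vertex 2.167 -0.139 3.704
vertex 1.882 -0.516 3.071
vertex 1.678 0.192 3.356
endloop
endfacet
facet normal -0.226 0.528 0.819
outer loop
vertex 2.167 -0.139 3.704
vertex 1.678 0.192 3.356
vertex 0.738 -1.224 4.009
endloop
endfacet
facet normal 0.698 0.431 -0.572
outer loop
vertex 1.678 0.192 3.356
vertex 1.882 -0.516 3.071
vertex 1.342 -0.01 2.794
endloop
endfacet
facet normal -0.757 0.610 0.233
outer loop
vertex 1.678 0.192 3.356
vertex 1.342 -0.01 2.794
vertex 0.738 -1.224 4.009
endloop
endfacet
facet normal 0.698 0.432 -0.571
outer loop
vertex 1.342 -0.01 2.794
vertex 1.882 -0.516 3.071
vertex 1.413 -0.593 2.44
endloop
endfacet
facet normal -0.928 0.104 -0.357
outer loop
vertex 1.342 -0.01 2.794
vertex 1.413 -0.593 2.44
vertex 0.738 -1.224 4.009
endloop
endfacet
facet normal 0.698 0.431 -0.572
outer loop
vertex 1.413 -0.593 2.44
vertex 1.882 -0.516 3.071
vertex 1.837 -1.118 2.562
endloop
endfacet
facet normal -0.609 -0.610 -0.507
outer loop
vertex 1.413 -0.593 2.44
vertex 1.837 -1.118 2.562
vertex 0.738 -1.224 4.009
endloop
endfacet
facet normal 0.697 0.432 -0.572
outer loop
vertex 1.837 -1.118 2.562
vertex 1.882 -0.516 3.071
vertex 2.295 -1.189 3.066
endloop
endfacet
facet normal -0.040 -0.994 -0.103
outer loop
vertex 1.837 -1.118 2.562
vertex 2.295 -1.189 3.066
vertex 0.738 -1.224 4.009
endloop
endfacet
facet normal 0.697 0.432 -0.572
outer loop
vertex 2.295 -1.189 3.066
vertex 1.882 -0.516 3.071
vertex 2.442 -0.753 3.575
endloop
endfacet
facet normal 0.350 -0.759 0.549
outer loop
vertex 2.295 -1.189 3.066
vertex 2.442 -0.753 3.575
vertex 0.738 -1.224 4.009
endloop
endfacet
facet normal 0.697 0.432 -0.572
outer loop
vertex 2.442 -0.753 3.575
vertex 1.882 -0.516 3.071
vertex 2.167 -0.139 3.704
endloop
endfacet
facet normal 0.267 -0.082 0.960
outer loop
vertex 2.442 -0.753 3.575
vertex 2.167 -0.139 3.704
vertex 0.738 -1.224 4.009
endloop
endfacet

endsolid


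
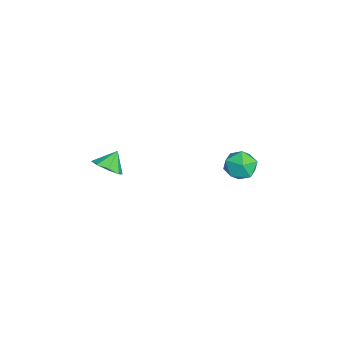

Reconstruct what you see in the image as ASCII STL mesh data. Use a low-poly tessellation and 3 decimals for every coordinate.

solid 
facet normal 0.292 0.431 0.854
outer loop
vertex -1.726 4.44 -2.285
vertex -2.096 3.709 -1.789
vertex -1.186 3.676 -2.084
endloop
endfacet
facet normal 0.732 0.602 0.320
outer loop
vertex -1.726 4.44 -2.285
vertex -1.186 3.676 -2.084
vertex -1.14 4.08 -2.95
endloop
endfacet
facet normal 0.346 0.918 -0.192
outer loop
vertex -1.726 4.44 -2.285
vertex -1.14 4.08 -2.95
vertex -2.022 4.362 -3.191
endloop
endfacet
facet normal -0.333 0.943 0.027
outer loop
vertex -1.726 4.44 -2.285
vertex -2.022 4.362 -3.191
vertex -2.612 4.133 -2.474
endloop
endfacet
facet normal -0.366 0.642 0.673
outer loop
vertex -1.726 4.44 -2.285
vertex -2.612 4.133 -2.474
vertex -2.096 3.709 -1.789
endloop
endfacet
facet normal 0.999 -0.004 0.051
outer loop
vertex -1.14 4.08 -2.95
vertex -1.186 3.676 -2.084
vertex -1.148 3.127 -2.866
endloop
endfacet
facet normal 0.287 -0.280 0.916
outer loop
vertex -1.186 3.676 -2.084
vertex -2.096 3.709 -1.789
vertex -1.738 2.898 -2.149
endloop
endfacet
facet normal -0.779 0.062 0.625
outer loop
vertex -2.096 3.709 -1.789
vertex -2.612 4.133 -2.474
vertex -2.62 3.18 -2.39
endloop
endfacet
facet normal -0.723 0.548 -0.420
outer loop
vertex -2.612 4.133 -2.474
vertex -2.022 4.362 -3.191
vertex -2.574 3.584 -3.256
endloop
endfacet
facet normal 0.375 0.509 -0.775
outer loop
vertex -2.022 4.362 -3.191
vertex -1.14 4.08 -2.95
vertex -1.664 3.551 -3.551
endloop
endfacet
facet normal 0.333 -0.943 -0.027
outer loop
vertex -2.034 2.82 -3.055
vertex -1.148 3.127 -2.866
vertex -1.738 2.898 -2.149
endloop
endfacet
facet normal -0.346 -0.918 0.192
outer loop
vertex -2.034 2.82 -3.055
vertex -1.738 2.898 -2.149
vertex -2.62 3.18 -2.39
endloop
endfacet
facet normal -0.732 -0.602 -0.320
outer loop
vertex -2.034 2.82 -3.055
vertex -2.62 3.18 -2.39
vertex -2.574 3.584 -3.256
endloop
endfacet
facet normal -0.292 -0.431 -0.854
outer loop
vertex -2.034 2.82 -3.055
vertex -2.574 3.584 -3.256
vertex -1.664 3.551 -3.551
endloop
endfacet
facet normal 0.366 -0.642 -0.673
outer loop
vertex -2.034 2.82 -3.055
vertex -1.664 3.551 -3.551
vertex -1.148 3.127 -2.866
endloop
endfacet
facet normal 0.723 -0.548 0.420
outer loop
vertex -1.738 2.898 -2.149
vertex -1.148 3.127 -2.866
vertex -1.186 3.676 -2.084
endloop
endfacet
facet normal -0.375 -0.509 0.775
outer loop
vertex -2.62 3.18 -2.39
vertex -1.738 2.898 -2.149
vertex -2.096 3.709 -1.789
endloop
endfacet
facet normal -0.999 0.004 -0.051
outer loop
vertex -2.574 3.584 -3.256
vertex -2.62 3.18 -2.39
vertex -2.612 4.133 -2.474
endloop
endfacet
facet normal -0.287 0.280 -0.916
outer loop
vertex -1.664 3.551 -3.551
vertex -2.574 3.584 -3.256
vertex -2.022 4.362 -3.191
endloop
endfacet
facet normal 0.779 -0.062 -0.625
outer loop
vertex -1.148 3.127 -2.866
vertex -1.664 3.551 -3.551
vertex -1.14 4.08 -2.95
endloop
endfacet
facet normal 0.485 -0.483 -0.730
outer loop
vertex 1.404 -3.244 0.403
vertex 1.017 -2.786 -0.157
vertex 1.717 -2.718 0.263
endloop
endfacet
facet normal 0.303 0.072 0.950
outer loop
vertex 1.404 -3.244 0.403
vertex 1.717 -2.718 0.263
vertex 0.503 -2.274 0.617
endloop
endfacet
facet normal 0.485 -0.483 -0.729
outer loop
vertex 1.717 -2.718 0.263
vertex 1.017 -2.786 -0.157
vertex 1.621 -2.233 -0.122
endloop
endfacet
facet normal 0.420 0.614 0.669
outer loop
vertex 1.717 -2.718 0.263
vertex 1.621 -2.233 -0.122
vertex 0.503 -2.274 0.617
endloop
endfacet
facet normal 0.484 -0.482 -0.730
outer loop
vertex 1.621 -2.233 -0.122
vertex 1.017 -2.786 -0.157
vertex 1.17 -2.071 -0.528
endloop
endfacet
facet normal 0.126 0.962 0.244
outer loop
vertex 1.621 -2.233 -0.122
vertex 1.17 -2.071 -0.528
vertex 0.503 -2.274 0.617
endloop
endfacet
facet normal 0.484 -0.482 -0.730
outer loop
vertex 1.17 -2.071 -0.528
vertex 1.017 -2.786 -0.157
vertex 0.63 -2.328 -0.716
endloop
endfacet
facet normal -0.407 0.910 -0.076
outer loop
vertex 1.17 -2.071 -0.528
vertex 0.63 -2.328 -0.716
vertex 0.503 -2.274 0.617
endloop
endfacet
facet normal 0.484 -0.483 -0.730
outer loop
vertex 0.63 -2.328 -0.716
vertex 1.017 -2.786 -0.157
vertex 0.316 -2.853 -0.577
endloop
endfacet
facet normal -0.865 0.491 -0.102
outer loop
vertex 0.63 -2.328 -0.716
vertex 0.316 -2.853 -0.577
vertex 0.503 -2.274 0.617
endloop
endfacet
facet normal 0.484 -0.483 -0.730
outer loop
vertex 0.316 -2.853 -0.577
vertex 1.017 -2.786 -0.157
vertex 0.412 -3.339 -0.192
endloop
endfacet
facet normal -0.982 -0.052 0.179
outer loop
vertex 0.316 -2.853 -0.577
vertex 0.412 -3.339 -0.192
vertex 0.503 -2.274 0.617
endloop
endfacet
facet normal 0.484 -0.483 -0.730
outer loop
vertex 0.412 -3.339 -0.192
vertex 1.017 -2.786 -0.157
vertex 0.863 -3.501 0.214
endloop
endfacet
facet normal -0.688 -0.401 0.605
outer loop
vertex 0.412 -3.339 -0.192
vertex 0.863 -3.501 0.214
vertex 0.503 -2.274 0.617
endloop
endfacet
facet normal 0.484 -0.483 -0.730
outer loop
vertex 0.863 -3.501 0.214
vertex 1.017 -2.786 -0.157
vertex 1.404 -3.244 0.403
endloop
endfacet
facet normal -0.157 -0.349 0.924
outer loop
vertex 0.863 -3.501 0.214
vertex 1.404 -3.244 0.403
vertex 0.503 -2.274 0.617
endloop
endfacet

endsolid


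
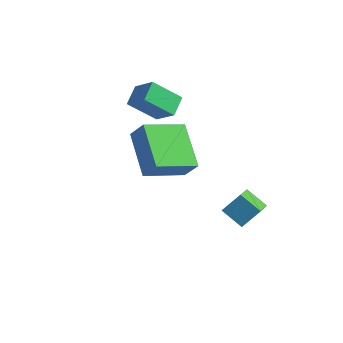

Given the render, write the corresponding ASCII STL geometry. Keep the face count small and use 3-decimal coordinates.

solid 
facet normal -0.553 -0.525 0.647
outer loop
vertex -3.808 2.522 3.231
vertex -4.055 3.334 3.679
vertex -4.743 2.629 2.519
endloop
endfacet
facet normal 0.258 -0.846 -0.466
outer loop
vertex -3.925 3.406 1.561
vertex -3.808 2.522 3.231
vertex -4.743 2.629 2.519
endloop
endfacet
facet normal -0.553 -0.525 0.647
outer loop
vertex -4.743 2.629 2.519
vertex -4.055 3.334 3.679
vertex -4.99 3.442 2.967
endloop
endfacet
facet normal -0.793 0.091 -0.603
outer loop
vertex -4.99 3.442 2.967
vertex -3.925 3.406 1.561
vertex -4.743 2.629 2.519
endloop
endfacet
facet normal 0.793 -0.091 0.603
outer loop
vertex -3.808 2.522 3.231
vertex -3.237 4.111 2.721
vertex -4.055 3.334 3.679
endloop
endfacet
facet normal 0.257 -0.847 -0.466
outer loop
vertex -2.99 3.298 2.273
vertex -3.808 2.522 3.231
vertex -3.925 3.406 1.561
endloop
endfacet
facet normal 0.793 -0.091 0.603
outer loop
vertex -2.99 3.298 2.273
vertex -3.237 4.111 2.721
vertex -3.808 2.522 3.231
endloop
endfacet
facet normal -0.257 0.846 0.466
outer loop
vertex -4.055 3.334 3.679
vertex -3.237 4.111 2.721
vertex -4.99 3.442 2.967
endloop
endfacet
facet normal -0.793 0.091 -0.603
outer loop
vertex -4.172 4.218 2.009
vertex -3.925 3.406 1.561
vertex -4.99 3.442 2.967
endloop
endfacet
facet normal -0.258 0.847 0.466
outer loop
vertex -4.99 3.442 2.967
vertex -3.237 4.111 2.721
vertex -4.172 4.218 2.009
endloop
endfacet
facet normal 0.553 0.525 -0.647
outer loop
vertex -4.172 4.218 2.009
vertex -2.99 3.298 2.273
vertex -3.925 3.406 1.561
endloop
endfacet
facet normal 0.553 0.525 -0.647
outer loop
vertex -3.237 4.111 2.721
vertex -2.99 3.298 2.273
vertex -4.172 4.218 2.009
endloop
endfacet
facet normal -0.840 -0.072 0.538
outer loop
vertex -0.028 2.393 -1.286
vertex 0.387 2.99 -0.557
vertex -0.529 3.514 -1.918
endloop
endfacet
facet normal -0.404 -0.580 -0.708
outer loop
vertex 0.353 3.59 -2.483
vertex -0.028 2.393 -1.286
vertex -0.529 3.514 -1.918
endloop
endfacet
facet normal -0.840 -0.072 0.538
outer loop
vertex -0.529 3.514 -1.918
vertex 0.387 2.99 -0.557
vertex -0.114 4.111 -1.189
endloop
endfacet
facet normal -0.363 0.811 -0.458
outer loop
vertex -0.114 4.111 -1.189
vertex 0.353 3.59 -2.483
vertex -0.529 3.514 -1.918
endloop
endfacet
facet normal 0.363 -0.811 0.458
outer loop
vertex -0.028 2.393 -1.286
vertex 1.269 3.066 -1.122
vertex 0.387 2.99 -0.557
endloop
endfacet
facet normal -0.404 -0.580 -0.708
outer loop
vertex 0.854 2.469 -1.851
vertex -0.028 2.393 -1.286
vertex 0.353 3.59 -2.483
endloop
endfacet
facet normal 0.363 -0.811 0.458
outer loop
vertex 0.854 2.469 -1.851
vertex 1.269 3.066 -1.122
vertex -0.028 2.393 -1.286
endloop
endfacet
facet normal 0.404 0.580 0.708
outer loop
vertex 0.387 2.99 -0.557
vertex 1.269 3.066 -1.122
vertex -0.114 4.111 -1.189
endloop
endfacet
facet normal -0.363 0.811 -0.458
outer loop
vertex 0.768 4.187 -1.754
vertex 0.353 3.59 -2.483
vertex -0.114 4.111 -1.189
endloop
endfacet
facet normal 0.404 0.580 0.708
outer loop
vertex -0.114 4.111 -1.189
vertex 1.269 3.066 -1.122
vertex 0.768 4.187 -1.754
endloop
endfacet
facet normal 0.840 0.072 -0.538
outer loop
vertex 0.768 4.187 -1.754
vertex 0.854 2.469 -1.851
vertex 0.353 3.59 -2.483
endloop
endfacet
facet normal 0.840 0.072 -0.538
outer loop
vertex 1.269 3.066 -1.122
vertex 0.854 2.469 -1.851
vertex 0.768 4.187 -1.754
endloop
endfacet
facet normal -0.612 -0.016 -0.791
outer loop
vertex -1.632 -0.271 1.567
vertex -3.04 0.748 2.636
vertex -0.932 1.296 0.994
endloop
endfacet
facet normal 0.690 -0.500 -0.524
outer loop
vertex -0.32 1.312 1.784
vertex -1.632 -0.271 1.567
vertex -0.932 1.296 0.994
endloop
endfacet
facet normal -0.612 -0.016 -0.791
outer loop
vertex -0.932 1.296 0.994
vertex -3.04 0.748 2.636
vertex -2.34 2.315 2.062
endloop
endfacet
facet normal 0.386 0.866 -0.317
outer loop
vertex -2.34 2.315 2.062
vertex -0.32 1.312 1.784
vertex -0.932 1.296 0.994
endloop
endfacet
facet normal -0.386 -0.866 0.317
outer loop
vertex -1.632 -0.271 1.567
vertex -2.428 0.764 3.426
vertex -3.04 0.748 2.636
endloop
endfacet
facet normal 0.690 -0.500 -0.524
outer loop
vertex -1.02 -0.255 2.358
vertex -1.632 -0.271 1.567
vertex -0.32 1.312 1.784
endloop
endfacet
facet normal -0.387 -0.866 0.317
outer loop
vertex -1.02 -0.255 2.358
vertex -2.428 0.764 3.426
vertex -1.632 -0.271 1.567
endloop
endfacet
facet normal -0.690 0.500 0.524
outer loop
vertex -3.04 0.748 2.636
vertex -2.428 0.764 3.426
vertex -2.34 2.315 2.062
endloop
endfacet
facet normal 0.387 0.866 -0.317
outer loop
vertex -1.728 2.331 2.853
vertex -0.32 1.312 1.784
vertex -2.34 2.315 2.062
endloop
endfacet
facet normal -0.690 0.500 0.524
outer loop
vertex -2.34 2.315 2.062
vertex -2.428 0.764 3.426
vertex -1.728 2.331 2.853
endloop
endfacet
facet normal 0.612 0.016 0.791
outer loop
vertex -1.728 2.331 2.853
vertex -1.02 -0.255 2.358
vertex -0.32 1.312 1.784
endloop
endfacet
facet normal 0.612 0.016 0.791
outer loop
vertex -2.428 0.764 3.426
vertex -1.02 -0.255 2.358
vertex -1.728 2.331 2.853
endloop
endfacet

endsolid


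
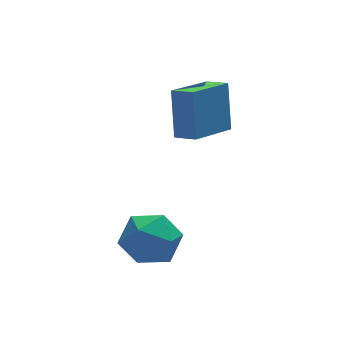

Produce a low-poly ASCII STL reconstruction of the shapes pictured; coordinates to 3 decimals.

solid 
facet normal -0.768 0.230 0.598
outer loop
vertex -3.71 -3.134 -3.505
vertex -3.116 -3.647 -2.544
vertex -2.956 -2.444 -2.801
endloop
endfacet
facet normal -0.707 0.704 0.068
outer loop
vertex -3.71 -3.134 -3.505
vertex -2.956 -2.444 -2.801
vertex -2.944 -2.313 -4.034
endloop
endfacet
facet normal -0.757 0.351 -0.551
outer loop
vertex -3.71 -3.134 -3.505
vertex -2.944 -2.313 -4.034
vertex -3.097 -3.436 -4.54
endloop
endfacet
facet normal -0.849 -0.341 -0.403
outer loop
vertex -3.71 -3.134 -3.505
vertex -3.097 -3.436 -4.54
vertex -3.203 -4.26 -3.619
endloop
endfacet
facet normal -0.856 -0.416 0.307
outer loop
vertex -3.71 -3.134 -3.505
vertex -3.203 -4.26 -3.619
vertex -3.116 -3.647 -2.544
endloop
endfacet
facet normal -0.056 0.993 0.105
outer loop
vertex -2.944 -2.313 -4.034
vertex -2.956 -2.444 -2.801
vertex -1.877 -2.32 -3.401
endloop
endfacet
facet normal -0.155 0.226 0.962
outer loop
vertex -2.956 -2.444 -2.801
vertex -3.116 -3.647 -2.544
vertex -1.983 -3.144 -2.48
endloop
endfacet
facet normal -0.297 -0.819 0.491
outer loop
vertex -3.116 -3.647 -2.544
vertex -3.203 -4.26 -3.619
vertex -2.136 -4.267 -2.986
endloop
endfacet
facet normal -0.285 -0.698 -0.657
outer loop
vertex -3.203 -4.26 -3.619
vertex -3.097 -3.436 -4.54
vertex -2.124 -4.136 -4.219
endloop
endfacet
facet normal -0.137 0.422 -0.896
outer loop
vertex -3.097 -3.436 -4.54
vertex -2.944 -2.313 -4.034
vertex -1.964 -2.933 -4.476
endloop
endfacet
facet normal 0.849 0.341 0.403
outer loop
vertex -1.37 -3.446 -3.515
vertex -1.877 -2.32 -3.401
vertex -1.983 -3.144 -2.48
endloop
endfacet
facet normal 0.757 -0.351 0.551
outer loop
vertex -1.37 -3.446 -3.515
vertex -1.983 -3.144 -2.48
vertex -2.136 -4.267 -2.986
endloop
endfacet
facet normal 0.707 -0.704 -0.068
outer loop
vertex -1.37 -3.446 -3.515
vertex -2.136 -4.267 -2.986
vertex -2.124 -4.136 -4.219
endloop
endfacet
facet normal 0.768 -0.230 -0.598
outer loop
vertex -1.37 -3.446 -3.515
vertex -2.124 -4.136 -4.219
vertex -1.964 -2.933 -4.476
endloop
endfacet
facet normal 0.856 0.416 -0.307
outer loop
vertex -1.37 -3.446 -3.515
vertex -1.964 -2.933 -4.476
vertex -1.877 -2.32 -3.401
endloop
endfacet
facet normal 0.285 0.698 0.657
outer loop
vertex -1.983 -3.144 -2.48
vertex -1.877 -2.32 -3.401
vertex -2.956 -2.444 -2.801
endloop
endfacet
facet normal 0.137 -0.422 0.896
outer loop
vertex -2.136 -4.267 -2.986
vertex -1.983 -3.144 -2.48
vertex -3.116 -3.647 -2.544
endloop
endfacet
facet normal 0.056 -0.993 -0.105
outer loop
vertex -2.124 -4.136 -4.219
vertex -2.136 -4.267 -2.986
vertex -3.203 -4.26 -3.619
endloop
endfacet
facet normal 0.155 -0.226 -0.962
outer loop
vertex -1.964 -2.933 -4.476
vertex -2.124 -4.136 -4.219
vertex -3.097 -3.436 -4.54
endloop
endfacet
facet normal 0.297 0.819 -0.491
outer loop
vertex -1.877 -2.32 -3.401
vertex -1.964 -2.933 -4.476
vertex -2.944 -2.313 -4.034
endloop
endfacet
facet normal -0.553 0.781 -0.290
outer loop
vertex -0.295 0.554 1.181
vertex 1.508 1.586 0.523
vertex -0.505 -0.308 -0.744
endloop
endfacet
facet normal -0.827 -0.474 0.302
outer loop
vertex 0.032 -1.066 -0.463
vertex -0.295 0.554 1.181
vertex -0.505 -0.308 -0.744
endloop
endfacet
facet normal -0.553 0.781 -0.290
outer loop
vertex -0.505 -0.308 -0.744
vertex 1.508 1.586 0.523
vertex 1.299 0.724 -1.402
endloop
endfacet
facet normal -0.099 -0.407 -0.908
outer loop
vertex 1.299 0.724 -1.402
vertex 0.032 -1.066 -0.463
vertex -0.505 -0.308 -0.744
endloop
endfacet
facet normal 0.099 0.407 0.908
outer loop
vertex -0.295 0.554 1.181
vertex 2.045 0.828 0.804
vertex 1.508 1.586 0.523
endloop
endfacet
facet normal -0.828 -0.473 0.302
outer loop
vertex 0.241 -0.204 1.462
vertex -0.295 0.554 1.181
vertex 0.032 -1.066 -0.463
endloop
endfacet
facet normal 0.099 0.407 0.908
outer loop
vertex 0.241 -0.204 1.462
vertex 2.045 0.828 0.804
vertex -0.295 0.554 1.181
endloop
endfacet
facet normal 0.827 0.474 -0.302
outer loop
vertex 1.508 1.586 0.523
vertex 2.045 0.828 0.804
vertex 1.299 0.724 -1.402
endloop
endfacet
facet normal -0.099 -0.407 -0.908
outer loop
vertex 1.835 -0.034 -1.121
vertex 0.032 -1.066 -0.463
vertex 1.299 0.724 -1.402
endloop
endfacet
facet normal 0.828 0.473 -0.302
outer loop
vertex 1.299 0.724 -1.402
vertex 2.045 0.828 0.804
vertex 1.835 -0.034 -1.121
endloop
endfacet
facet normal 0.553 -0.781 0.290
outer loop
vertex 1.835 -0.034 -1.121
vertex 0.241 -0.204 1.462
vertex 0.032 -1.066 -0.463
endloop
endfacet
facet normal 0.553 -0.781 0.290
outer loop
vertex 2.045 0.828 0.804
vertex 0.241 -0.204 1.462
vertex 1.835 -0.034 -1.121
endloop
endfacet

endsolid


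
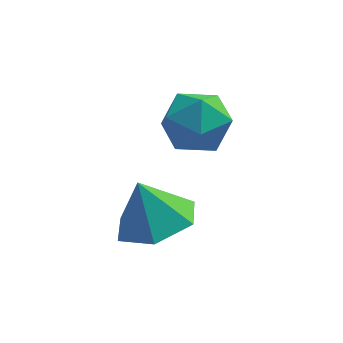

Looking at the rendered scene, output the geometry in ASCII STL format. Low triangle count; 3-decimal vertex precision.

solid 
facet normal 0.330 -0.183 -0.926
outer loop
vertex 2.554 -2.983 -1.385
vertex 1.907 -3.432 -1.527
vertex 1.893 -2.649 -1.687
endloop
endfacet
facet normal 0.188 0.837 0.513
outer loop
vertex 2.554 -2.983 -1.385
vertex 1.893 -2.649 -1.687
vertex 1.573 -3.248 -0.593
endloop
endfacet
facet normal 0.332 -0.183 -0.925
outer loop
vertex 1.893 -2.649 -1.687
vertex 1.907 -3.432 -1.527
vertex 1.246 -3.098 -1.83
endloop
endfacet
facet normal -0.589 0.769 0.249
outer loop
vertex 1.893 -2.649 -1.687
vertex 1.246 -3.098 -1.83
vertex 1.573 -3.248 -0.593
endloop
endfacet
facet normal 0.332 -0.183 -0.925
outer loop
vertex 1.246 -3.098 -1.83
vertex 1.907 -3.432 -1.527
vertex 1.261 -3.881 -1.67
endloop
endfacet
facet normal -0.965 0.035 0.259
outer loop
vertex 1.246 -3.098 -1.83
vertex 1.261 -3.881 -1.67
vertex 1.573 -3.248 -0.593
endloop
endfacet
facet normal 0.332 -0.183 -0.925
outer loop
vertex 1.261 -3.881 -1.67
vertex 1.907 -3.432 -1.527
vertex 1.921 -4.216 -1.367
endloop
endfacet
facet normal -0.565 -0.630 0.534
outer loop
vertex 1.261 -3.881 -1.67
vertex 1.921 -4.216 -1.367
vertex 1.573 -3.248 -0.593
endloop
endfacet
facet normal 0.330 -0.183 -0.926
outer loop
vertex 1.921 -4.216 -1.367
vertex 1.907 -3.432 -1.527
vertex 2.568 -3.767 -1.225
endloop
endfacet
facet normal 0.214 -0.562 0.799
outer loop
vertex 1.921 -4.216 -1.367
vertex 2.568 -3.767 -1.225
vertex 1.573 -3.248 -0.593
endloop
endfacet
facet normal 0.330 -0.183 -0.926
outer loop
vertex 2.568 -3.767 -1.225
vertex 1.907 -3.432 -1.527
vertex 2.554 -2.983 -1.385
endloop
endfacet
facet normal 0.590 0.171 0.789
outer loop
vertex 2.568 -3.767 -1.225
vertex 2.554 -2.983 -1.385
vertex 1.573 -3.248 -0.593
endloop
endfacet
facet normal -0.926 0.193 0.323
outer loop
vertex 1.894 -1.746 -0.322
vertex 2.009 -2.175 0.264
vertex 2.17 -1.458 0.297
endloop
endfacet
facet normal -0.667 0.744 -0.049
outer loop
vertex 1.894 -1.746 -0.322
vertex 2.17 -1.458 0.297
vertex 2.443 -1.256 -0.356
endloop
endfacet
facet normal -0.498 0.509 -0.702
outer loop
vertex 1.894 -1.746 -0.322
vertex 2.443 -1.256 -0.356
vertex 2.451 -1.849 -0.792
endloop
endfacet
facet normal -0.654 -0.186 -0.734
outer loop
vertex 1.894 -1.746 -0.322
vertex 2.451 -1.849 -0.792
vertex 2.183 -2.417 -0.409
endloop
endfacet
facet normal -0.918 -0.383 -0.100
outer loop
vertex 1.894 -1.746 -0.322
vertex 2.183 -2.417 -0.409
vertex 2.009 -2.175 0.264
endloop
endfacet
facet normal -0.067 0.961 0.269
outer loop
vertex 2.443 -1.256 -0.356
vertex 2.17 -1.458 0.297
vertex 2.897 -1.383 0.209
endloop
endfacet
facet normal -0.486 0.069 0.871
outer loop
vertex 2.17 -1.458 0.297
vertex 2.009 -2.175 0.264
vertex 2.629 -1.951 0.592
endloop
endfacet
facet normal -0.474 -0.861 0.187
outer loop
vertex 2.009 -2.175 0.264
vertex 2.183 -2.417 -0.409
vertex 2.637 -2.544 0.156
endloop
endfacet
facet normal -0.045 -0.544 -0.838
outer loop
vertex 2.183 -2.417 -0.409
vertex 2.451 -1.849 -0.792
vertex 2.91 -2.342 -0.497
endloop
endfacet
facet normal 0.206 0.581 -0.787
outer loop
vertex 2.451 -1.849 -0.792
vertex 2.443 -1.256 -0.356
vertex 3.071 -1.625 -0.464
endloop
endfacet
facet normal 0.654 0.186 0.734
outer loop
vertex 3.186 -2.054 0.122
vertex 2.897 -1.383 0.209
vertex 2.629 -1.951 0.592
endloop
endfacet
facet normal 0.498 -0.509 0.702
outer loop
vertex 3.186 -2.054 0.122
vertex 2.629 -1.951 0.592
vertex 2.637 -2.544 0.156
endloop
endfacet
facet normal 0.667 -0.744 0.049
outer loop
vertex 3.186 -2.054 0.122
vertex 2.637 -2.544 0.156
vertex 2.91 -2.342 -0.497
endloop
endfacet
facet normal 0.926 -0.193 -0.323
outer loop
vertex 3.186 -2.054 0.122
vertex 2.91 -2.342 -0.497
vertex 3.071 -1.625 -0.464
endloop
endfacet
facet normal 0.918 0.383 0.100
outer loop
vertex 3.186 -2.054 0.122
vertex 3.071 -1.625 -0.464
vertex 2.897 -1.383 0.209
endloop
endfacet
facet normal 0.045 0.544 0.838
outer loop
vertex 2.629 -1.951 0.592
vertex 2.897 -1.383 0.209
vertex 2.17 -1.458 0.297
endloop
endfacet
facet normal -0.206 -0.581 0.787
outer loop
vertex 2.637 -2.544 0.156
vertex 2.629 -1.951 0.592
vertex 2.009 -2.175 0.264
endloop
endfacet
facet normal 0.067 -0.961 -0.269
outer loop
vertex 2.91 -2.342 -0.497
vertex 2.637 -2.544 0.156
vertex 2.183 -2.417 -0.409
endloop
endfacet
facet normal 0.486 -0.069 -0.871
outer loop
vertex 3.071 -1.625 -0.464
vertex 2.91 -2.342 -0.497
vertex 2.451 -1.849 -0.792
endloop
endfacet
facet normal 0.474 0.861 -0.187
outer loop
vertex 2.897 -1.383 0.209
vertex 3.071 -1.625 -0.464
vertex 2.443 -1.256 -0.356
endloop
endfacet

endsolid


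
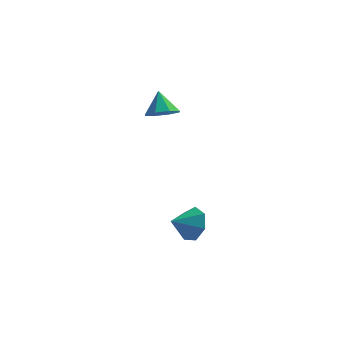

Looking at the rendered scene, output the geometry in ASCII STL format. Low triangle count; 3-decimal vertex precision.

solid 
facet normal 0.678 0.597 -0.430
outer loop
vertex 3.466 -3.562 -2.54
vertex 2.834 -3.481 -3.424
vertex 2.843 -2.851 -2.535
endloop
endfacet
facet normal -0.130 -0.121 0.984
outer loop
vertex 3.466 -3.562 -2.54
vertex 2.843 -2.851 -2.535
vertex 1.906 -4.299 -2.836
endloop
endfacet
facet normal 0.678 0.597 -0.430
outer loop
vertex 2.843 -2.851 -2.535
vertex 2.834 -3.481 -3.424
vertex 2.213 -2.614 -3.199
endloop
endfacet
facet normal -0.648 0.271 0.712
outer loop
vertex 2.843 -2.851 -2.535
vertex 2.213 -2.614 -3.199
vertex 1.906 -4.299 -2.836
endloop
endfacet
facet normal 0.677 0.597 -0.430
outer loop
vertex 2.213 -2.614 -3.199
vertex 2.834 -3.481 -3.424
vertex 2.05 -3.03 -4.033
endloop
endfacet
facet normal -0.976 0.198 0.092
outer loop
vertex 2.213 -2.614 -3.199
vertex 2.05 -3.03 -4.033
vertex 1.906 -4.299 -2.836
endloop
endfacet
facet normal 0.677 0.598 -0.429
outer loop
vertex 2.05 -3.03 -4.033
vertex 2.834 -3.481 -3.424
vertex 2.478 -3.785 -4.409
endloop
endfacet
facet normal -0.866 -0.287 -0.409
outer loop
vertex 2.05 -3.03 -4.033
vertex 2.478 -3.785 -4.409
vertex 1.906 -4.299 -2.836
endloop
endfacet
facet normal 0.678 0.597 -0.429
outer loop
vertex 2.478 -3.785 -4.409
vertex 2.834 -3.481 -3.424
vertex 3.174 -4.312 -4.043
endloop
endfacet
facet normal -0.402 -0.817 -0.413
outer loop
vertex 2.478 -3.785 -4.409
vertex 3.174 -4.312 -4.043
vertex 1.906 -4.299 -2.836
endloop
endfacet
facet normal 0.677 0.597 -0.430
outer loop
vertex 3.174 -4.312 -4.043
vertex 2.834 -3.481 -3.424
vertex 3.614 -4.212 -3.211
endloop
endfacet
facet normal 0.069 -0.994 0.083
outer loop
vertex 3.174 -4.312 -4.043
vertex 3.614 -4.212 -3.211
vertex 1.906 -4.299 -2.836
endloop
endfacet
facet normal 0.677 0.597 -0.429
outer loop
vertex 3.614 -4.212 -3.211
vertex 2.834 -3.481 -3.424
vertex 3.466 -3.562 -2.54
endloop
endfacet
facet normal 0.189 -0.684 0.704
outer loop
vertex 3.614 -4.212 -3.211
vertex 3.466 -3.562 -2.54
vertex 1.906 -4.299 -2.836
endloop
endfacet
facet normal 0.248 -0.515 -0.820
outer loop
vertex 1.457 -0.095 2.651
vertex 0.693 -0.648 2.767
vertex 0.87 0.165 2.31
endloop
endfacet
facet normal 0.332 0.933 0.140
outer loop
vertex 1.457 -0.095 2.651
vertex 0.87 0.165 2.31
vertex 0.327 0.108 3.973
endloop
endfacet
facet normal 0.249 -0.515 -0.820
outer loop
vertex 0.87 0.165 2.31
vertex 0.693 -0.648 2.767
vertex 0.18 -0.051 2.236
endloop
endfacet
facet normal -0.292 0.954 -0.063
outer loop
vertex 0.87 0.165 2.31
vertex 0.18 -0.051 2.236
vertex 0.327 0.108 3.973
endloop
endfacet
facet normal 0.249 -0.515 -0.820
outer loop
vertex 0.18 -0.051 2.236
vertex 0.693 -0.648 2.767
vertex -0.21 -0.617 2.473
endloop
endfacet
facet normal -0.820 0.572 0.017
outer loop
vertex 0.18 -0.051 2.236
vertex -0.21 -0.617 2.473
vertex 0.327 0.108 3.973
endloop
endfacet
facet normal 0.249 -0.515 -0.820
outer loop
vertex -0.21 -0.617 2.473
vertex 0.693 -0.648 2.767
vertex -0.071 -1.202 2.883
endloop
endfacet
facet normal -0.943 0.009 0.333
outer loop
vertex -0.21 -0.617 2.473
vertex -0.071 -1.202 2.883
vertex 0.327 0.108 3.973
endloop
endfacet
facet normal 0.249 -0.515 -0.821
outer loop
vertex -0.071 -1.202 2.883
vertex 0.693 -0.648 2.767
vertex 0.516 -1.462 3.224
endloop
endfacet
facet normal -0.587 -0.405 0.701
outer loop
vertex -0.071 -1.202 2.883
vertex 0.516 -1.462 3.224
vertex 0.327 0.108 3.973
endloop
endfacet
facet normal 0.249 -0.515 -0.820
outer loop
vertex 0.516 -1.462 3.224
vertex 0.693 -0.648 2.767
vertex 1.206 -1.246 3.298
endloop
endfacet
facet normal 0.037 -0.427 0.904
outer loop
vertex 0.516 -1.462 3.224
vertex 1.206 -1.246 3.298
vertex 0.327 0.108 3.973
endloop
endfacet
facet normal 0.249 -0.515 -0.820
outer loop
vertex 1.206 -1.246 3.298
vertex 0.693 -0.648 2.767
vertex 1.596 -0.68 3.061
endloop
endfacet
facet normal 0.565 -0.044 0.824
outer loop
vertex 1.206 -1.246 3.298
vertex 1.596 -0.68 3.061
vertex 0.327 0.108 3.973
endloop
endfacet
facet normal 0.249 -0.516 -0.820
outer loop
vertex 1.596 -0.68 3.061
vertex 0.693 -0.648 2.767
vertex 1.457 -0.095 2.651
endloop
endfacet
facet normal 0.687 0.519 0.508
outer loop
vertex 1.596 -0.68 3.061
vertex 1.457 -0.095 2.651
vertex 0.327 0.108 3.973
endloop
endfacet

endsolid


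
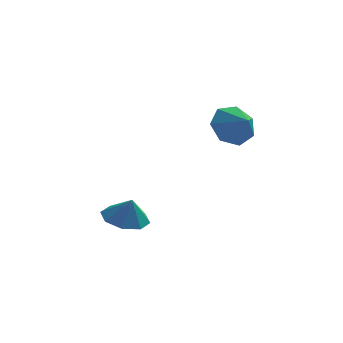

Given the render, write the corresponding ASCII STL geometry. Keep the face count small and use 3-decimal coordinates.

solid 
facet normal -0.504 0.714 -0.486
outer loop
vertex 3.815 0.052 0.735
vertex 2.945 -0.132 1.366
vertex 3.77 0.562 1.531
endloop
endfacet
facet normal 0.985 -0.117 0.131
outer loop
vertex 3.815 0.052 0.735
vertex 3.77 0.562 1.531
vertex 3.535 -0.968 1.934
endloop
endfacet
facet normal -0.504 0.715 -0.485
outer loop
vertex 3.77 0.562 1.531
vertex 2.945 -0.132 1.366
vertex 3.104 0.548 2.203
endloop
endfacet
facet normal 0.707 0.076 0.703
outer loop
vertex 3.77 0.562 1.531
vertex 3.104 0.548 2.203
vertex 3.535 -0.968 1.934
endloop
endfacet
facet normal -0.503 0.715 -0.485
outer loop
vertex 3.104 0.548 2.203
vertex 2.945 -0.132 1.366
vertex 2.318 0.023 2.244
endloop
endfacet
facet normal 0.141 -0.134 0.981
outer loop
vertex 3.104 0.548 2.203
vertex 2.318 0.023 2.244
vertex 3.535 -0.968 1.934
endloop
endfacet
facet normal -0.504 0.715 -0.486
outer loop
vertex 2.318 0.023 2.244
vertex 2.945 -0.132 1.366
vertex 2.005 -0.619 1.624
endloop
endfacet
facet normal -0.287 -0.589 0.755
outer loop
vertex 2.318 0.023 2.244
vertex 2.005 -0.619 1.624
vertex 3.535 -0.968 1.934
endloop
endfacet
facet normal -0.503 0.714 -0.486
outer loop
vertex 2.005 -0.619 1.624
vertex 2.945 -0.132 1.366
vertex 2.4 -0.895 0.81
endloop
endfacet
facet normal -0.256 -0.946 0.197
outer loop
vertex 2.005 -0.619 1.624
vertex 2.4 -0.895 0.81
vertex 3.535 -0.968 1.934
endloop
endfacet
facet normal -0.504 0.714 -0.486
outer loop
vertex 2.4 -0.895 0.81
vertex 2.945 -0.132 1.366
vertex 3.205 -0.596 0.414
endloop
endfacet
facet normal 0.213 -0.937 -0.276
outer loop
vertex 2.4 -0.895 0.81
vertex 3.205 -0.596 0.414
vertex 3.535 -0.968 1.934
endloop
endfacet
facet normal -0.503 0.715 -0.486
outer loop
vertex 3.205 -0.596 0.414
vertex 2.945 -0.132 1.366
vertex 3.815 0.052 0.735
endloop
endfacet
facet normal 0.764 -0.568 -0.305
outer loop
vertex 3.205 -0.596 0.414
vertex 3.815 0.052 0.735
vertex 3.535 -0.968 1.934
endloop
endfacet
facet normal -0.255 0.203 -0.945
outer loop
vertex -0.465 0.979 -4.661
vertex -1.513 1.032 -4.367
vertex -0.694 1.748 -4.434
endloop
endfacet
facet normal 0.874 0.121 0.470
outer loop
vertex -0.465 0.979 -4.661
vertex -0.694 1.748 -4.434
vertex -1.207 0.788 -3.233
endloop
endfacet
facet normal -0.254 0.203 -0.946
outer loop
vertex -0.694 1.748 -4.434
vertex -1.513 1.032 -4.367
vertex -1.404 2.098 -4.168
endloop
endfacet
facet normal 0.517 0.548 0.658
outer loop
vertex -0.694 1.748 -4.434
vertex -1.404 2.098 -4.168
vertex -1.207 0.788 -3.233
endloop
endfacet
facet normal -0.254 0.203 -0.946
outer loop
vertex -1.404 2.098 -4.168
vertex -1.513 1.032 -4.367
vertex -2.177 1.823 -4.019
endloop
endfacet
facet normal -0.047 0.576 0.816
outer loop
vertex -1.404 2.098 -4.168
vertex -2.177 1.823 -4.019
vertex -1.207 0.788 -3.233
endloop
endfacet
facet normal -0.255 0.202 -0.946
outer loop
vertex -2.177 1.823 -4.019
vertex -1.513 1.032 -4.367
vertex -2.561 1.084 -4.073
endloop
endfacet
facet normal -0.487 0.191 0.852
outer loop
vertex -2.177 1.823 -4.019
vertex -2.561 1.084 -4.073
vertex -1.207 0.788 -3.233
endloop
endfacet
facet normal -0.255 0.203 -0.945
outer loop
vertex -2.561 1.084 -4.073
vertex -1.513 1.032 -4.367
vertex -2.331 0.315 -4.3
endloop
endfacet
facet normal -0.546 -0.383 0.745
outer loop
vertex -2.561 1.084 -4.073
vertex -2.331 0.315 -4.3
vertex -1.207 0.788 -3.233
endloop
endfacet
facet normal -0.256 0.203 -0.945
outer loop
vertex -2.331 0.315 -4.3
vertex -1.513 1.032 -4.367
vertex -1.622 -0.034 -4.567
endloop
endfacet
facet normal -0.188 -0.809 0.557
outer loop
vertex -2.331 0.315 -4.3
vertex -1.622 -0.034 -4.567
vertex -1.207 0.788 -3.233
endloop
endfacet
facet normal -0.255 0.203 -0.945
outer loop
vertex -1.622 -0.034 -4.567
vertex -1.513 1.032 -4.367
vertex -0.849 0.241 -4.716
endloop
endfacet
facet normal 0.375 -0.837 0.399
outer loop
vertex -1.622 -0.034 -4.567
vertex -0.849 0.241 -4.716
vertex -1.207 0.788 -3.233
endloop
endfacet
facet normal -0.255 0.203 -0.945
outer loop
vertex -0.849 0.241 -4.716
vertex -1.513 1.032 -4.367
vertex -0.465 0.979 -4.661
endloop
endfacet
facet normal 0.815 -0.451 0.363
outer loop
vertex -0.849 0.241 -4.716
vertex -0.465 0.979 -4.661
vertex -1.207 0.788 -3.233
endloop
endfacet

endsolid
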